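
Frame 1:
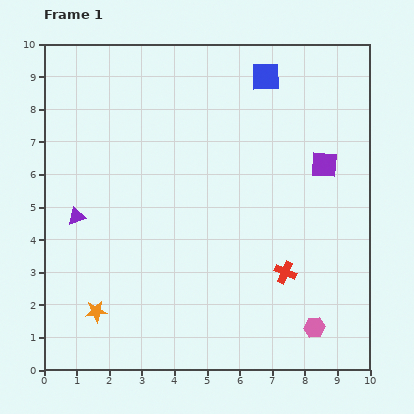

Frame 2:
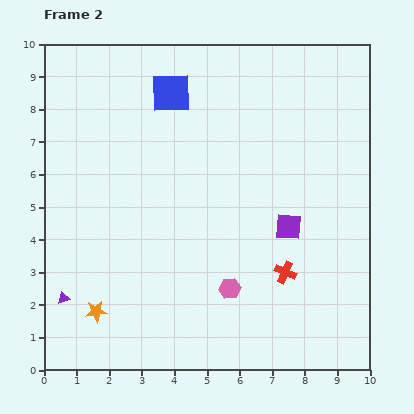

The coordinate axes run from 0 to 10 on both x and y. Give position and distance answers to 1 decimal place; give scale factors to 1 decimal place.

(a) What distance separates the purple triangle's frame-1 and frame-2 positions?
2.5

The purple triangle moved from (1.0, 4.7) to (0.6, 2.2), a distance of √(0.4² + 2.5²) ≈ 2.5.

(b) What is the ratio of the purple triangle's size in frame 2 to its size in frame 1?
0.7×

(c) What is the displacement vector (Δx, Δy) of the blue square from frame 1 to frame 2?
(-2.9, -0.5)

The blue square was at (6.8, 9.0) in frame 1 and (3.9, 8.5) in frame 2.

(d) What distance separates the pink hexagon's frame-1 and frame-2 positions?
2.9

The pink hexagon moved from (8.3, 1.3) to (5.7, 2.5), a distance of √(2.6² + 1.2²) ≈ 2.9.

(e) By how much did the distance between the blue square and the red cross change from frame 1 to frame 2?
+0.5

Distance in frame 1: 6.0. Distance in frame 2: 6.5.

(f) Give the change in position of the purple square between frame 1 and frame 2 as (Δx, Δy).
(-1.1, -1.9)

The purple square was at (8.6, 6.3) in frame 1 and (7.5, 4.4) in frame 2.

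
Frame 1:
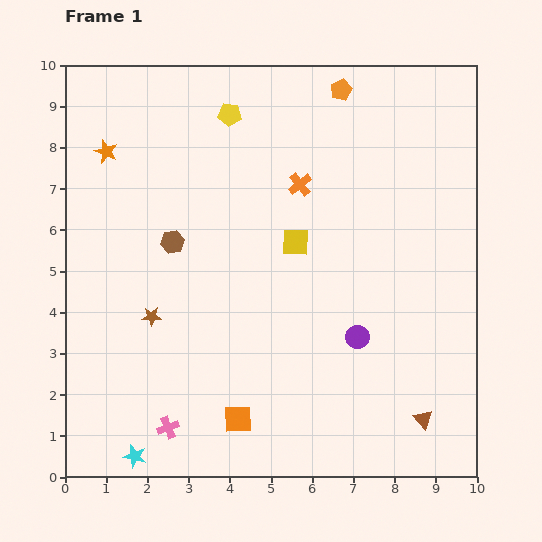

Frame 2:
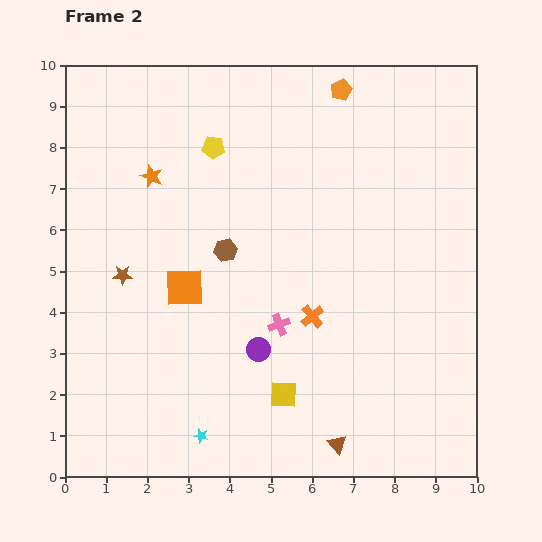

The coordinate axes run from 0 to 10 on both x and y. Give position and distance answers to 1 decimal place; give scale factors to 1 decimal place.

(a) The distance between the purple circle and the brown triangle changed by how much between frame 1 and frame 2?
+0.4

Distance in frame 1: 2.6. Distance in frame 2: 3.0.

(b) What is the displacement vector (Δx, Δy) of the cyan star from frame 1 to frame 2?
(1.6, 0.5)

The cyan star was at (1.7, 0.5) in frame 1 and (3.3, 1.0) in frame 2.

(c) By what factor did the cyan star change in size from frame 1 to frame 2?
0.6×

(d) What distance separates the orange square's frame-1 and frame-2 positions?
3.5

The orange square moved from (4.2, 1.4) to (2.9, 4.6), a distance of √(1.3² + 3.2²) ≈ 3.5.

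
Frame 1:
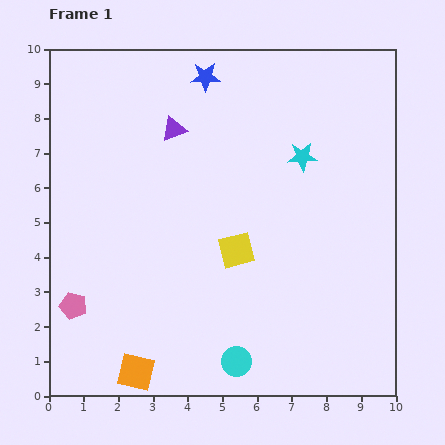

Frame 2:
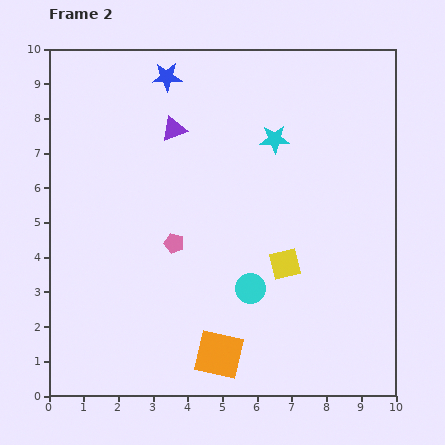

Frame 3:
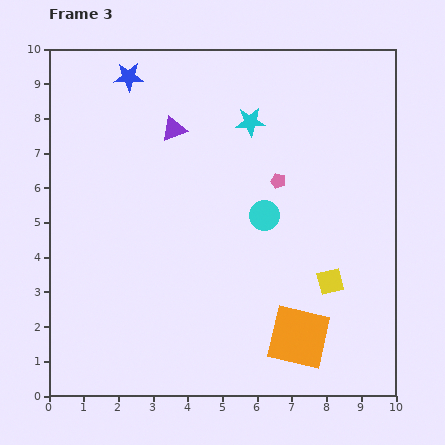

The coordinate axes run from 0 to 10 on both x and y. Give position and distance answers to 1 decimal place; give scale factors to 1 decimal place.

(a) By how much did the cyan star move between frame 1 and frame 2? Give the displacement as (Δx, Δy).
(-0.8, 0.5)

The cyan star was at (7.3, 6.9) in frame 1 and (6.5, 7.4) in frame 2.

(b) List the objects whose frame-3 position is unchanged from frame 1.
the purple triangle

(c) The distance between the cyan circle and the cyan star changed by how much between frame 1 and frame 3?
-3.5

Distance in frame 1: 6.2. Distance in frame 3: 2.7.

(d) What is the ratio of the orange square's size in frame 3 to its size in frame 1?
1.7×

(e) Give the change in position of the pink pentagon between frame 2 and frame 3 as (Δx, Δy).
(3.0, 1.8)

The pink pentagon was at (3.6, 4.4) in frame 2 and (6.6, 6.2) in frame 3.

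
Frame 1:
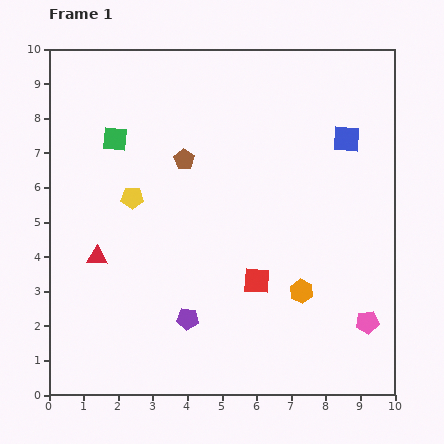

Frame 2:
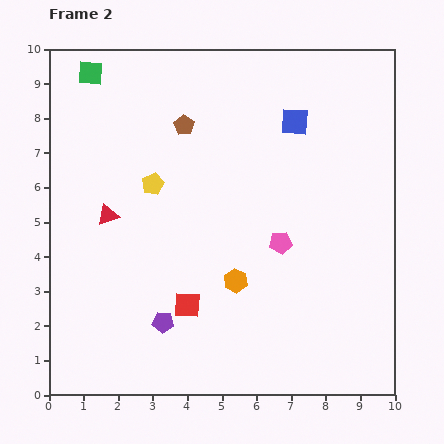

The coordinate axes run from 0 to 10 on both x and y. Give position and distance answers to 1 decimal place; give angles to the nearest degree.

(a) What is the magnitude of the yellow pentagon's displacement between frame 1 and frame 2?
0.7

The yellow pentagon moved from (2.4, 5.7) to (3.0, 6.1), a distance of √(0.6² + 0.4²) ≈ 0.7.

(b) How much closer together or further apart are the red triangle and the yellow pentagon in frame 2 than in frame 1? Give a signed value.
-0.4

Distance in frame 1: 2.0. Distance in frame 2: 1.6.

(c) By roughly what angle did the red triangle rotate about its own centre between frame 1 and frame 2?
22° counter-clockwise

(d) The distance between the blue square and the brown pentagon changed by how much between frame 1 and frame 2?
-1.5

Distance in frame 1: 4.7. Distance in frame 2: 3.2.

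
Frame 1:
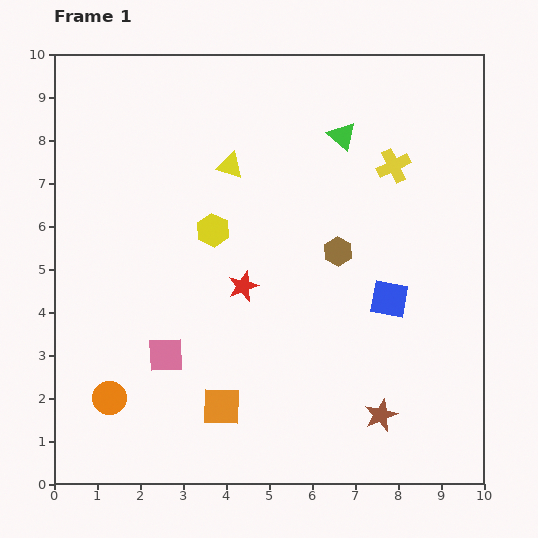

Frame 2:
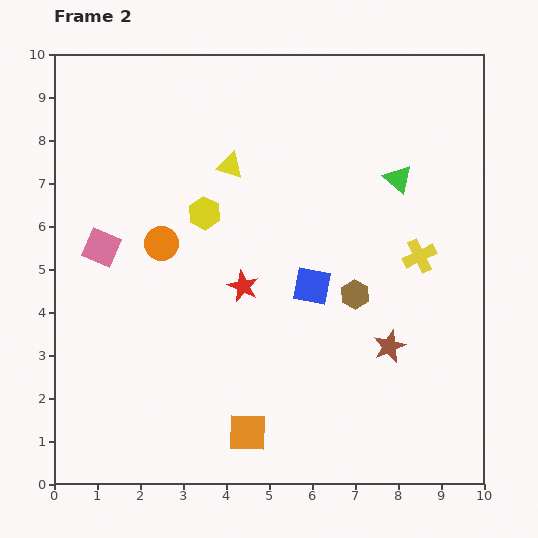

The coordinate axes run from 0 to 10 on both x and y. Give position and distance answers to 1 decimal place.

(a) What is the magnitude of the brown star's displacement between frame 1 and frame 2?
1.6

The brown star moved from (7.6, 1.6) to (7.8, 3.2), a distance of √(0.2² + 1.6²) ≈ 1.6.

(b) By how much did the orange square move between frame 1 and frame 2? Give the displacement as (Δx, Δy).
(0.6, -0.6)

The orange square was at (3.9, 1.8) in frame 1 and (4.5, 1.2) in frame 2.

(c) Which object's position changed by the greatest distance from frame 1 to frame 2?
the orange circle

(moved 3.8; next 2.9)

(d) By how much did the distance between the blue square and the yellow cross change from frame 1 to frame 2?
-0.5

Distance in frame 1: 3.1. Distance in frame 2: 2.6.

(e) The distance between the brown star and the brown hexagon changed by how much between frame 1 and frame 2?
-2.5

Distance in frame 1: 3.9. Distance in frame 2: 1.4.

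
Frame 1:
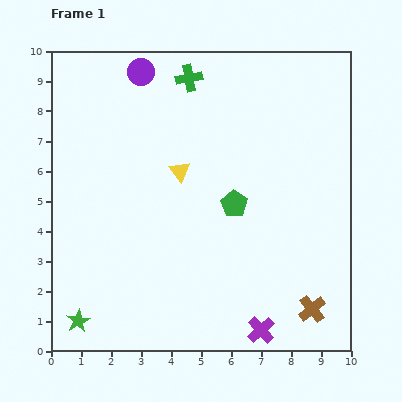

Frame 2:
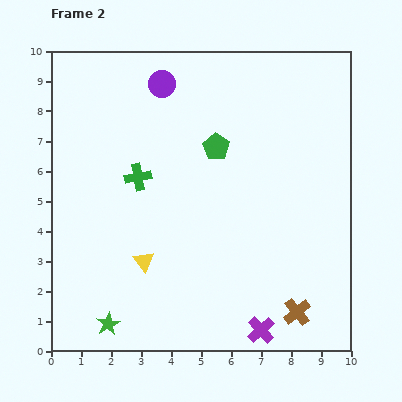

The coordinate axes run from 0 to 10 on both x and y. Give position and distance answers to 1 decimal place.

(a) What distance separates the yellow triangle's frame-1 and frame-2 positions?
3.2

The yellow triangle moved from (4.3, 6.0) to (3.1, 3.0), a distance of √(1.2² + 3.0²) ≈ 3.2.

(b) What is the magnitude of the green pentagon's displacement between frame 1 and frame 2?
2.0

The green pentagon moved from (6.1, 4.9) to (5.5, 6.8), a distance of √(0.6² + 1.9²) ≈ 2.0.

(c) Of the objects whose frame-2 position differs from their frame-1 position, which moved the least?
the brown cross

(moved 0.5)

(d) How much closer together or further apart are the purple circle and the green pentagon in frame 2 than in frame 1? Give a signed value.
-2.6

Distance in frame 1: 5.4. Distance in frame 2: 2.8.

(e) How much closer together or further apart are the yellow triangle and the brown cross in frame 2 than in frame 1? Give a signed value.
-1.0

Distance in frame 1: 6.4. Distance in frame 2: 5.4.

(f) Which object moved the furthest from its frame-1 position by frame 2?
the green cross

(moved 3.7; next 3.2)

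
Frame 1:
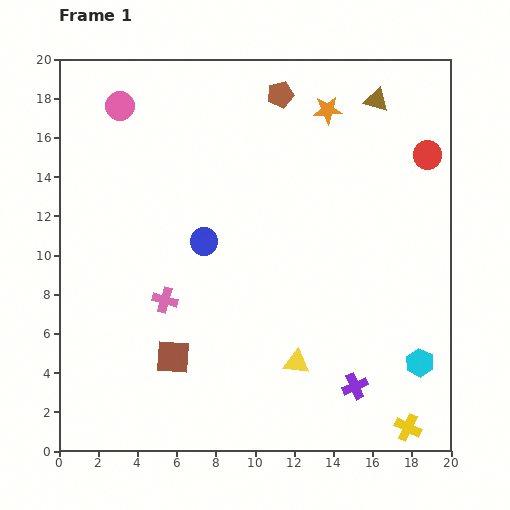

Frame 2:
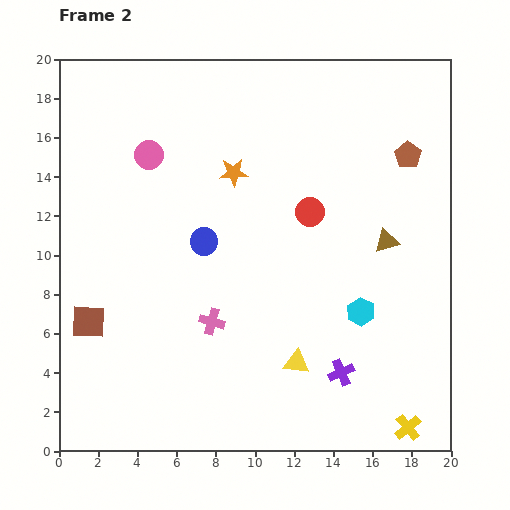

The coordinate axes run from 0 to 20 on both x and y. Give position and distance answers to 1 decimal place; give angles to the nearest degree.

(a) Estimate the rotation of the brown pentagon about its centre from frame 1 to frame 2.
24° counter-clockwise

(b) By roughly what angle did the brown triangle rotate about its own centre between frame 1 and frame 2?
34° counter-clockwise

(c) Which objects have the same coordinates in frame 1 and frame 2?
the yellow triangle, the blue circle, the yellow cross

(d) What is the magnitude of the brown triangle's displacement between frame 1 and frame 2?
7.2

The brown triangle moved from (16.2, 17.9) to (16.7, 10.7), a distance of √(0.5² + 7.2²) ≈ 7.2.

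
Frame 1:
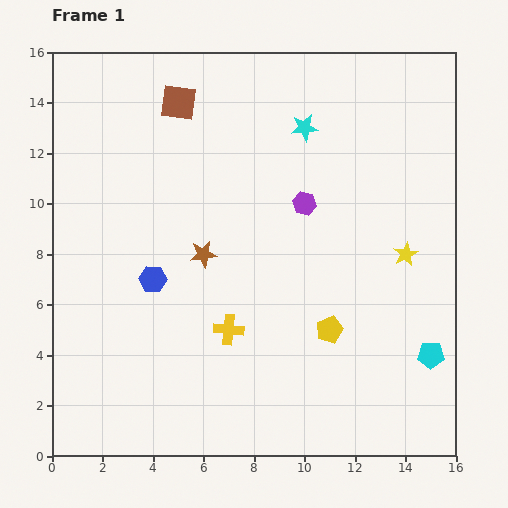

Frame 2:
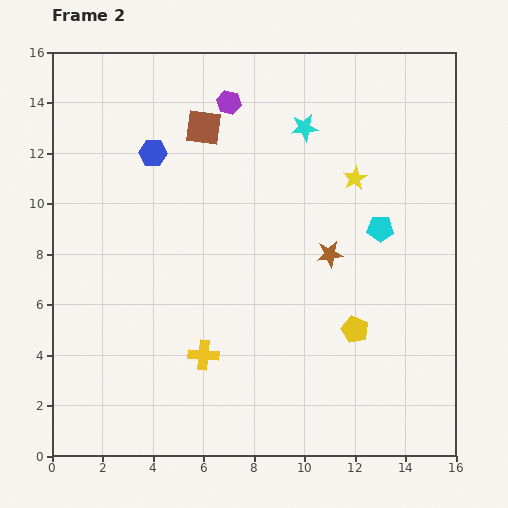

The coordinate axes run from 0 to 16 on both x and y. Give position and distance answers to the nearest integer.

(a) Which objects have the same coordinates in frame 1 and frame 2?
the cyan star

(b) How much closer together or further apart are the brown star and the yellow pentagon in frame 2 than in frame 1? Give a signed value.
-3

Distance in frame 1: 6. Distance in frame 2: 3.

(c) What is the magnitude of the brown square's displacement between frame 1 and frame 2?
1

The brown square moved from (5, 14) to (6, 13), a distance of √(1² + 1²) ≈ 1.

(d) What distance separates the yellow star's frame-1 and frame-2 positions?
4

The yellow star moved from (14, 8) to (12, 11), a distance of √(2² + 3²) ≈ 4.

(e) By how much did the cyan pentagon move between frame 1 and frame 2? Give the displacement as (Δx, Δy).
(-2, 5)

The cyan pentagon was at (15, 4) in frame 1 and (13, 9) in frame 2.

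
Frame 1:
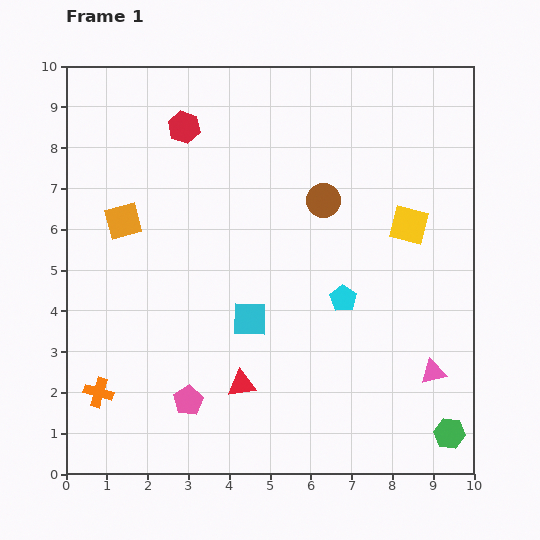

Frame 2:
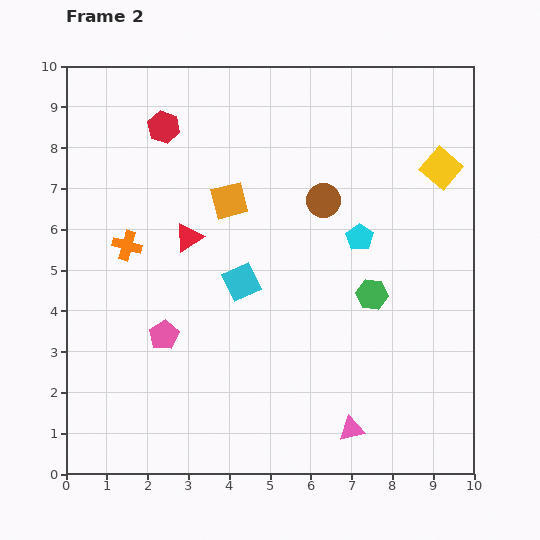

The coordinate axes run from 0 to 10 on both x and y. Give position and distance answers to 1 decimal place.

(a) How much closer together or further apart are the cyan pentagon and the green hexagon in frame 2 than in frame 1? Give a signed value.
-2.8

Distance in frame 1: 4.2. Distance in frame 2: 1.4.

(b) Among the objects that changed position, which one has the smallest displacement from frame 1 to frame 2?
the red hexagon

(moved 0.5)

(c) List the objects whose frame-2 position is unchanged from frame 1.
the brown circle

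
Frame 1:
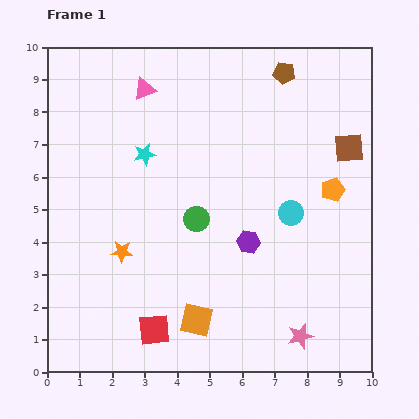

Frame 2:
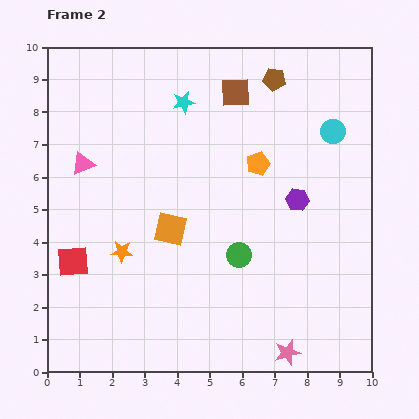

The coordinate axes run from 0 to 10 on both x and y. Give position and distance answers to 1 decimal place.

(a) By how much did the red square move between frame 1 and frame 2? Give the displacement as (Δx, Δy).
(-2.5, 2.1)

The red square was at (3.3, 1.3) in frame 1 and (0.8, 3.4) in frame 2.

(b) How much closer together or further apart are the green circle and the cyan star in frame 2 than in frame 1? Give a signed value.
+2.4

Distance in frame 1: 2.6. Distance in frame 2: 5.0.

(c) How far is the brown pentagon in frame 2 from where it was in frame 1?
0.4

The brown pentagon moved from (7.3, 9.2) to (7.0, 9.0), a distance of √(0.3² + 0.2²) ≈ 0.4.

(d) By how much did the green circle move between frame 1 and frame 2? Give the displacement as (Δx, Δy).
(1.3, -1.1)

The green circle was at (4.6, 4.7) in frame 1 and (5.9, 3.6) in frame 2.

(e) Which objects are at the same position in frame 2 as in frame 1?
the orange star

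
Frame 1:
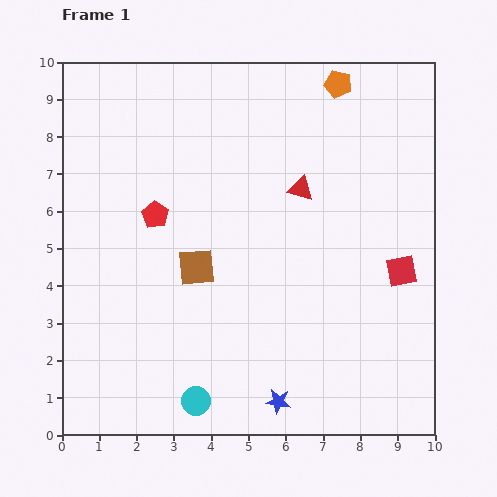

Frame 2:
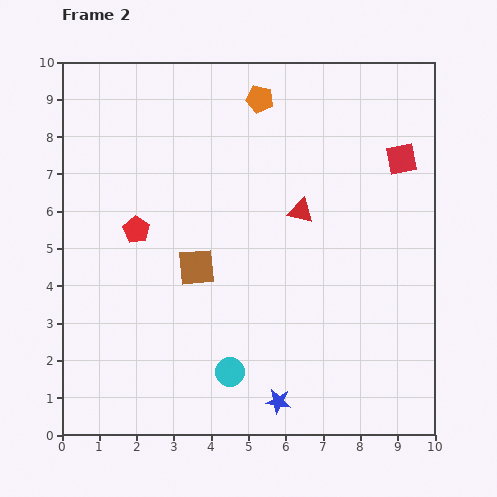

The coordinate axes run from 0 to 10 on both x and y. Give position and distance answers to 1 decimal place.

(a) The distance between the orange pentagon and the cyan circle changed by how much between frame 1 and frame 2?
-2.0

Distance in frame 1: 9.3. Distance in frame 2: 7.3.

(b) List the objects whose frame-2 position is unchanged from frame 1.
the brown square, the blue star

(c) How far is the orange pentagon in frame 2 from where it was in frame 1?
2.1

The orange pentagon moved from (7.4, 9.4) to (5.3, 9.0), a distance of √(2.1² + 0.4²) ≈ 2.1.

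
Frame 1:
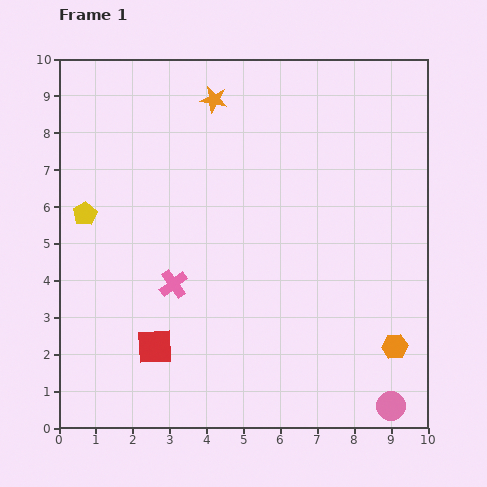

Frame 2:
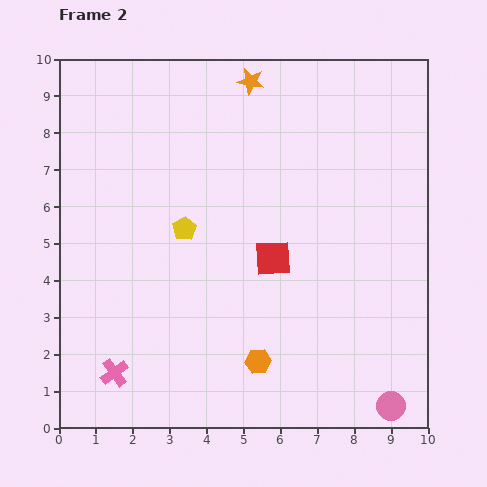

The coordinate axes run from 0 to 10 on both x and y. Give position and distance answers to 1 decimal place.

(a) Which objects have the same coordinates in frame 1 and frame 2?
the pink circle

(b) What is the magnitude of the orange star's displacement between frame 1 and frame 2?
1.1

The orange star moved from (4.2, 8.9) to (5.2, 9.4), a distance of √(1.0² + 0.5²) ≈ 1.1.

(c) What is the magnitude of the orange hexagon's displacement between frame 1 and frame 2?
3.7

The orange hexagon moved from (9.1, 2.2) to (5.4, 1.8), a distance of √(3.7² + 0.4²) ≈ 3.7.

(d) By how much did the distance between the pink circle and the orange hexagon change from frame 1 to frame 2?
+2.2

Distance in frame 1: 1.6. Distance in frame 2: 3.8.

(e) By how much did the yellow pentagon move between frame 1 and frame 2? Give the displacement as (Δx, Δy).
(2.7, -0.4)

The yellow pentagon was at (0.7, 5.8) in frame 1 and (3.4, 5.4) in frame 2.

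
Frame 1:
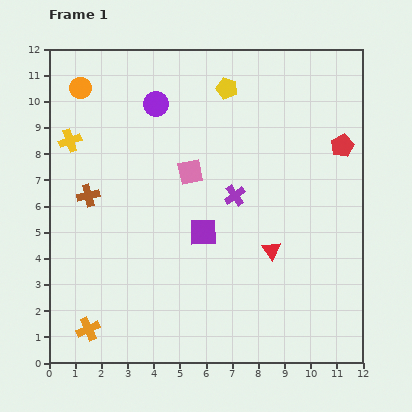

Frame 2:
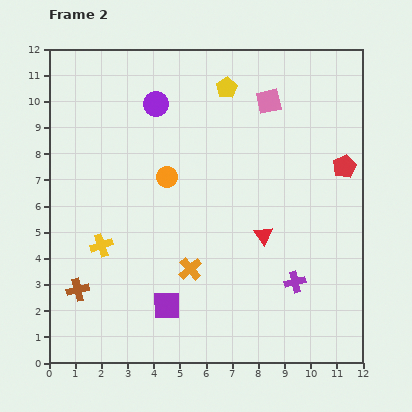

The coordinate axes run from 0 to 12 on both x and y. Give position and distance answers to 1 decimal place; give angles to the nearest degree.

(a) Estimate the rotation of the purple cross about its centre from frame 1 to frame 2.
20° clockwise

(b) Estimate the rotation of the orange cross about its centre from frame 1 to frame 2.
17° counter-clockwise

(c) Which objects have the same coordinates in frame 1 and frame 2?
the yellow pentagon, the purple circle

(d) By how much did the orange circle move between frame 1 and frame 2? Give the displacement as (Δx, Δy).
(3.3, -3.4)

The orange circle was at (1.2, 10.5) in frame 1 and (4.5, 7.1) in frame 2.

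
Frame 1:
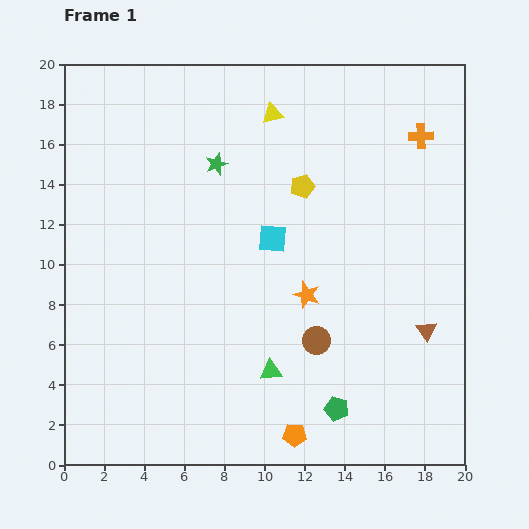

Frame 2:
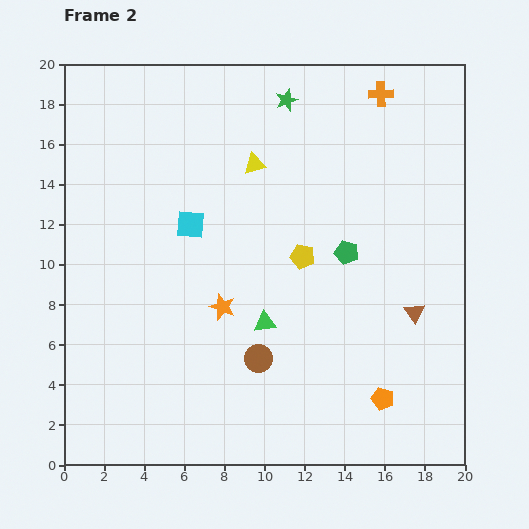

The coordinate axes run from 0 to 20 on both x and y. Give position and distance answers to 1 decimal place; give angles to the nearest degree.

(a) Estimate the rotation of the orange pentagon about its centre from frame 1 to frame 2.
16° clockwise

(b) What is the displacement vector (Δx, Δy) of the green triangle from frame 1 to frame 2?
(-0.3, 2.4)

The green triangle was at (10.3, 4.7) in frame 1 and (10.0, 7.1) in frame 2.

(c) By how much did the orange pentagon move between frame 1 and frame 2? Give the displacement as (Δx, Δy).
(4.4, 1.8)

The orange pentagon was at (11.5, 1.5) in frame 1 and (15.9, 3.3) in frame 2.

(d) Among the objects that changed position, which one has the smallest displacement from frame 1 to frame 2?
the brown triangle

(moved 1.1)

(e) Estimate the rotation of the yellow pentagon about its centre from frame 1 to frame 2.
29° clockwise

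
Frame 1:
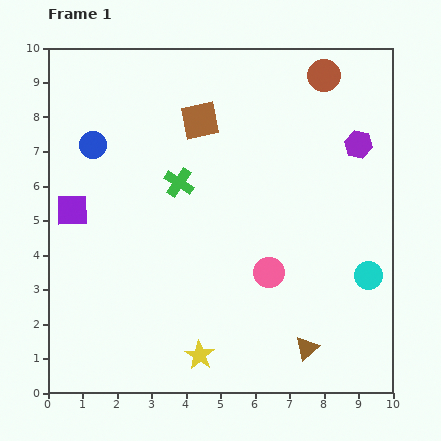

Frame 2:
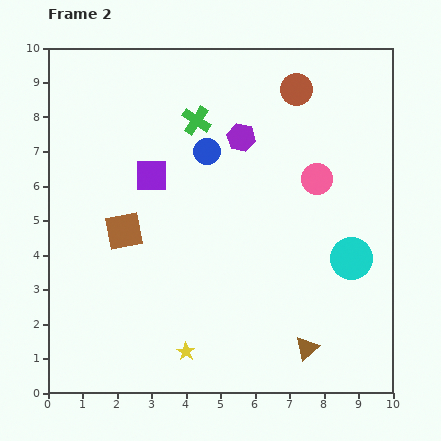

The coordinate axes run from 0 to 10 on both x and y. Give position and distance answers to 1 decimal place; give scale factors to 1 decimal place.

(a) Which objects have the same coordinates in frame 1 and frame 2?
the brown triangle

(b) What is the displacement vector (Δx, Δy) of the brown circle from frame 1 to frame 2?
(-0.8, -0.4)

The brown circle was at (8.0, 9.2) in frame 1 and (7.2, 8.8) in frame 2.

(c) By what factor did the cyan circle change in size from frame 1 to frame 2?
1.5×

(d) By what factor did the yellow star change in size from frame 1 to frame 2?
0.6×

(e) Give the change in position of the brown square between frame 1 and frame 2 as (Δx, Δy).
(-2.2, -3.2)

The brown square was at (4.4, 7.9) in frame 1 and (2.2, 4.7) in frame 2.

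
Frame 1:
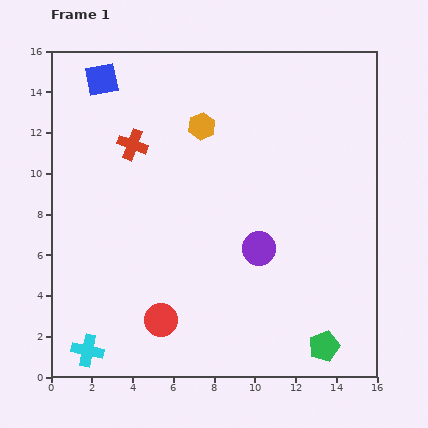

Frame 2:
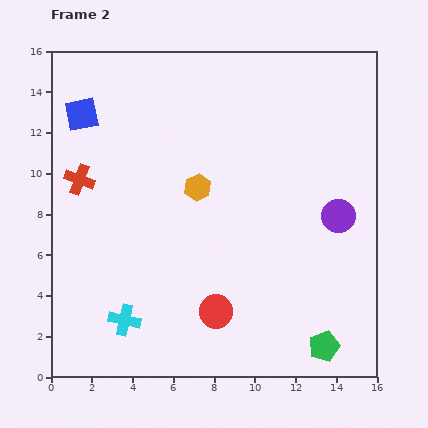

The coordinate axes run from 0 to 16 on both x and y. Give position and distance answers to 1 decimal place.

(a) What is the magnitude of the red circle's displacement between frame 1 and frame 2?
2.7

The red circle moved from (5.4, 2.8) to (8.1, 3.2), a distance of √(2.7² + 0.4²) ≈ 2.7.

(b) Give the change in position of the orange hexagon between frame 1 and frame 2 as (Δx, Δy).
(-0.2, -3.0)

The orange hexagon was at (7.4, 12.3) in frame 1 and (7.2, 9.3) in frame 2.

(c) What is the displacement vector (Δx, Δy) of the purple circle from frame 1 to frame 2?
(3.9, 1.6)

The purple circle was at (10.2, 6.3) in frame 1 and (14.1, 7.9) in frame 2.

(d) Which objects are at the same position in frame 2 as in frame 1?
the green pentagon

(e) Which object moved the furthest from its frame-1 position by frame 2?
the purple circle

(moved 4.2; next 3.1)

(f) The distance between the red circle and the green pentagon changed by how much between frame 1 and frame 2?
-2.5

Distance in frame 1: 8.1. Distance in frame 2: 5.6.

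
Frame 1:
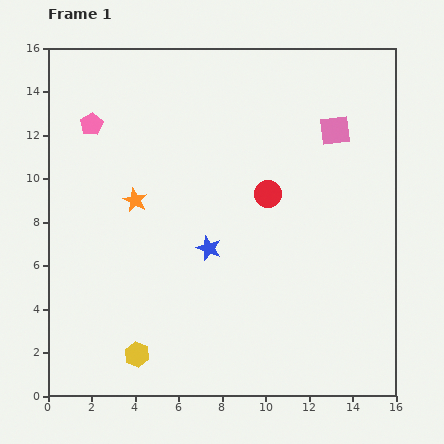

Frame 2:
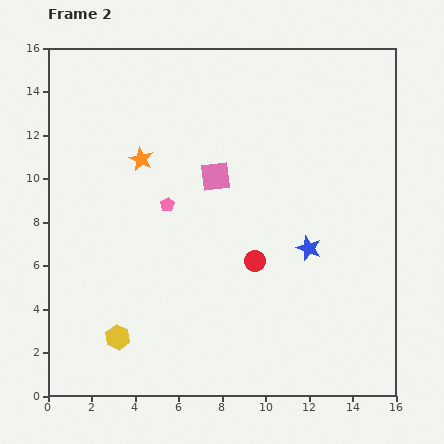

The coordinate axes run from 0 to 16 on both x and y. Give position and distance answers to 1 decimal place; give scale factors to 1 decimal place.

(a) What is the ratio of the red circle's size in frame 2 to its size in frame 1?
0.8×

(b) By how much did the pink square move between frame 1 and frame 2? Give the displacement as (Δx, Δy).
(-5.5, -2.1)

The pink square was at (13.2, 12.2) in frame 1 and (7.7, 10.1) in frame 2.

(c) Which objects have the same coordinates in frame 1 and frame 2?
none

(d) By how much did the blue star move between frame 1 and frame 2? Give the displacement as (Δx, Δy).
(4.6, 0.0)

The blue star was at (7.4, 6.8) in frame 1 and (12.0, 6.8) in frame 2.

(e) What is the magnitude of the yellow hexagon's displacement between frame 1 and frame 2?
1.2

The yellow hexagon moved from (4.1, 1.9) to (3.2, 2.7), a distance of √(0.9² + 0.8²) ≈ 1.2.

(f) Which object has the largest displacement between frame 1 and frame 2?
the pink square

(moved 5.9; next 5.1)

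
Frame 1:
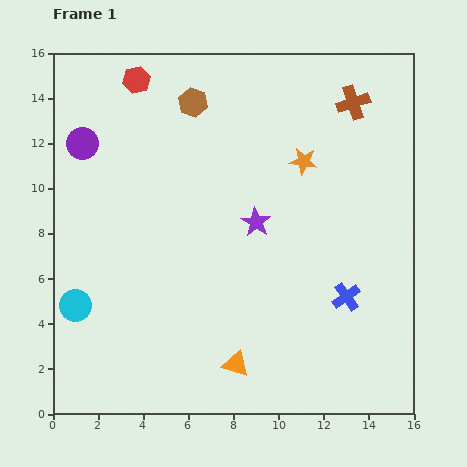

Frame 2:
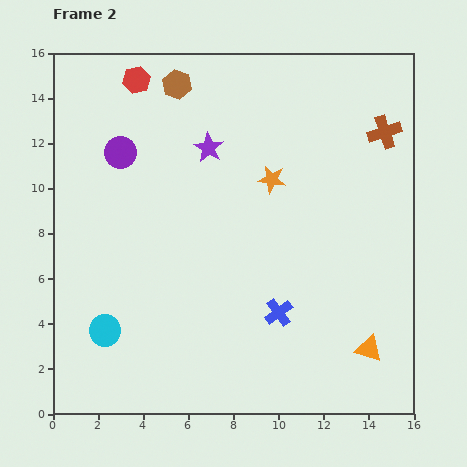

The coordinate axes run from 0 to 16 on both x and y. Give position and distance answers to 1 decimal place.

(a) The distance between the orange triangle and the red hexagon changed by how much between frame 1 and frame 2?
+2.4

Distance in frame 1: 13.3. Distance in frame 2: 15.7.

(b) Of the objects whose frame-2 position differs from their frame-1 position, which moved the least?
the brown hexagon

(moved 1.1)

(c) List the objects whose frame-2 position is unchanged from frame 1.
the red hexagon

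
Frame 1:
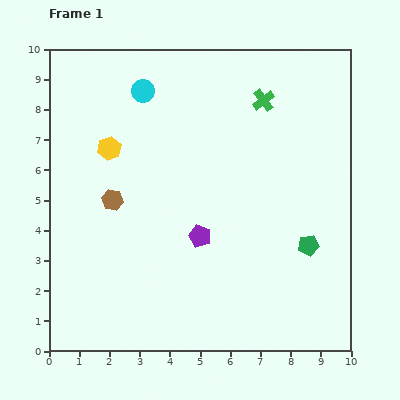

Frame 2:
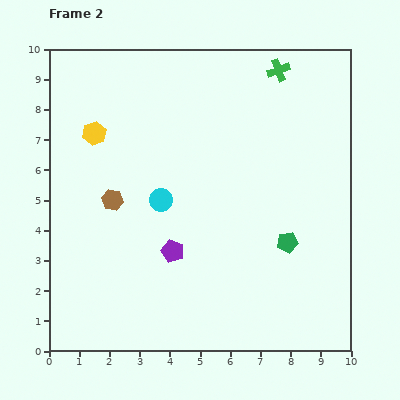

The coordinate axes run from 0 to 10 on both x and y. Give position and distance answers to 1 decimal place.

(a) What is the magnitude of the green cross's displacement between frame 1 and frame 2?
1.1

The green cross moved from (7.1, 8.3) to (7.6, 9.3), a distance of √(0.5² + 1.0²) ≈ 1.1.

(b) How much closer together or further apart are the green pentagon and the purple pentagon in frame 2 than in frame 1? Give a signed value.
+0.2

Distance in frame 1: 3.6. Distance in frame 2: 3.8.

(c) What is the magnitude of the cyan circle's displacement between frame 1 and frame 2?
3.6

The cyan circle moved from (3.1, 8.6) to (3.7, 5.0), a distance of √(0.6² + 3.6²) ≈ 3.6.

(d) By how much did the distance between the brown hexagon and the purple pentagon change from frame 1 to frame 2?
-0.5

Distance in frame 1: 3.1. Distance in frame 2: 2.6.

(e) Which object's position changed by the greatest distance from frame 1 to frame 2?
the cyan circle

(moved 3.6; next 1.1)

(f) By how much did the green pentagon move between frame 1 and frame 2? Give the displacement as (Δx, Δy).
(-0.7, 0.1)

The green pentagon was at (8.6, 3.5) in frame 1 and (7.9, 3.6) in frame 2.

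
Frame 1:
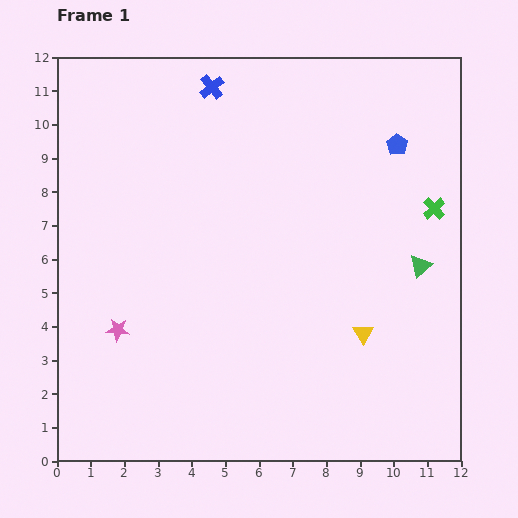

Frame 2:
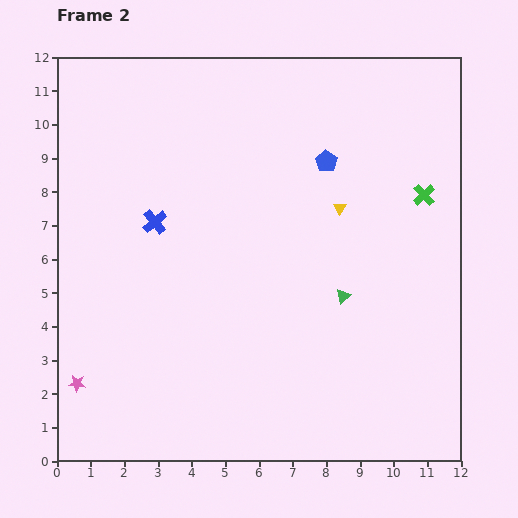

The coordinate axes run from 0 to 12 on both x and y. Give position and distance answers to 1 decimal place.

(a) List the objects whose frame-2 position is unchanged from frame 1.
none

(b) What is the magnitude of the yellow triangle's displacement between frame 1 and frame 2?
3.8

The yellow triangle moved from (9.1, 3.8) to (8.4, 7.5), a distance of √(0.7² + 3.7²) ≈ 3.8.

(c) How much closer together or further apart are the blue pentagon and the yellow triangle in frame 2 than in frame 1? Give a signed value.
-4.2

Distance in frame 1: 5.7. Distance in frame 2: 1.5.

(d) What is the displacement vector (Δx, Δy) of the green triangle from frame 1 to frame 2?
(-2.3, -0.9)

The green triangle was at (10.8, 5.8) in frame 1 and (8.5, 4.9) in frame 2.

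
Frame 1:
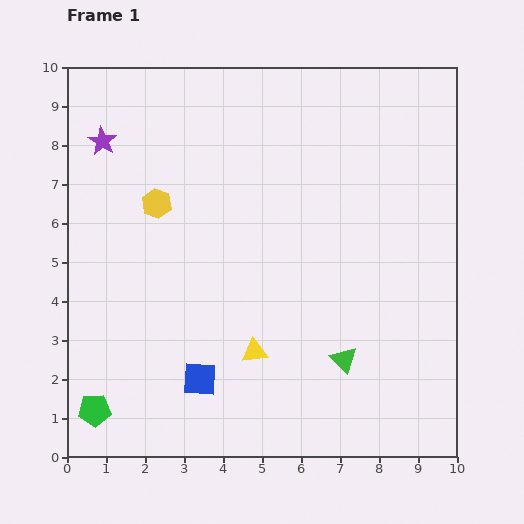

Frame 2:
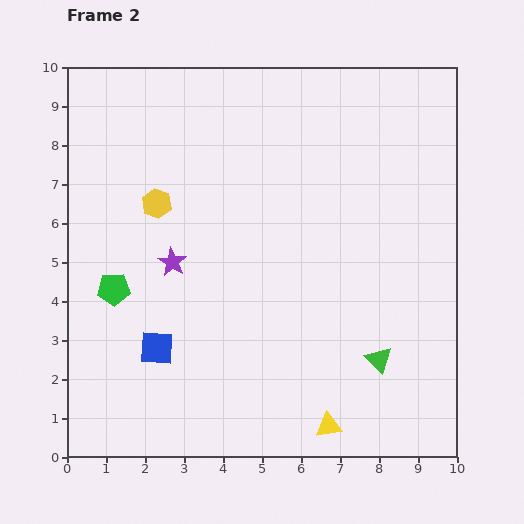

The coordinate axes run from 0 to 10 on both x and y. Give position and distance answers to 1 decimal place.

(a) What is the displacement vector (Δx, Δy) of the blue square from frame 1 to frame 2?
(-1.1, 0.8)

The blue square was at (3.4, 2.0) in frame 1 and (2.3, 2.8) in frame 2.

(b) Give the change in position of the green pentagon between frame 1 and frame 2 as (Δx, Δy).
(0.5, 3.1)

The green pentagon was at (0.7, 1.2) in frame 1 and (1.2, 4.3) in frame 2.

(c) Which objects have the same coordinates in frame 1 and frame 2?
the yellow hexagon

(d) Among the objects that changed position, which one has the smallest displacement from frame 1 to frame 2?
the green triangle

(moved 0.9)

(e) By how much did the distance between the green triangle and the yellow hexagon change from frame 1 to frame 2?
+0.8

Distance in frame 1: 6.2. Distance in frame 2: 7.0.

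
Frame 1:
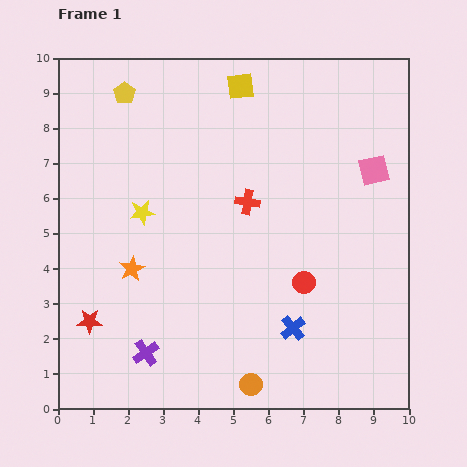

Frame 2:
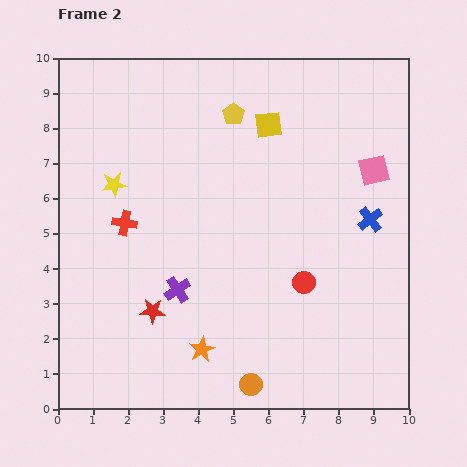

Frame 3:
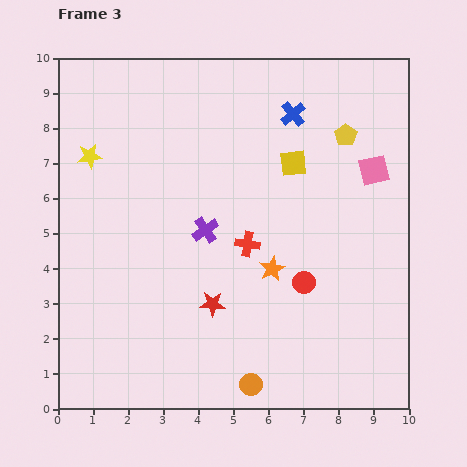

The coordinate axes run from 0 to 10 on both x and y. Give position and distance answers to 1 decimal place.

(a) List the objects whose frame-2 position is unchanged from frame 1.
the orange circle, the red circle, the pink square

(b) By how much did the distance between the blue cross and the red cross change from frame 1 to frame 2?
+3.2

Distance in frame 1: 3.8. Distance in frame 2: 7.0.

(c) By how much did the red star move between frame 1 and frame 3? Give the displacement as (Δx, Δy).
(3.5, 0.5)

The red star was at (0.9, 2.5) in frame 1 and (4.4, 3.0) in frame 3.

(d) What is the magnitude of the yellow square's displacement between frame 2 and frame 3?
1.3

The yellow square moved from (6.0, 8.1) to (6.7, 7.0), a distance of √(0.7² + 1.1²) ≈ 1.3.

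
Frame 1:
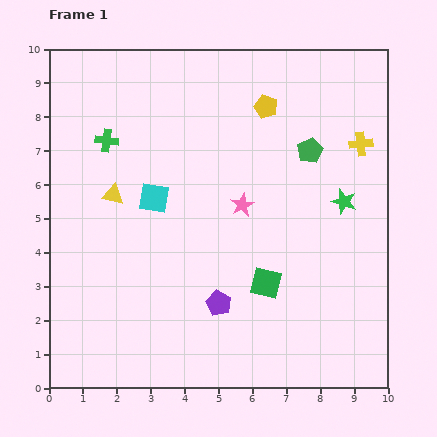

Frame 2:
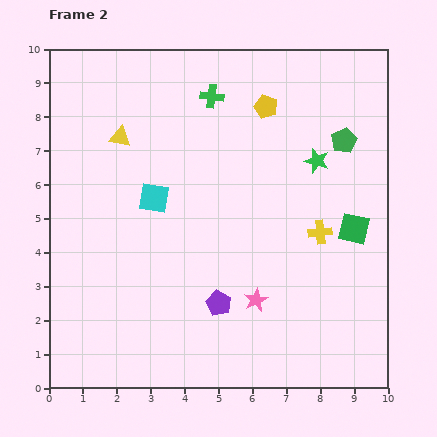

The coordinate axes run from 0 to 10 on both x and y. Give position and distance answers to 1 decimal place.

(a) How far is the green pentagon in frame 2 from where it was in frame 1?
1.0

The green pentagon moved from (7.7, 7.0) to (8.7, 7.3), a distance of √(1.0² + 0.3²) ≈ 1.0.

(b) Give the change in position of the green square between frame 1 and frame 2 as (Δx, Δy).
(2.6, 1.6)

The green square was at (6.4, 3.1) in frame 1 and (9.0, 4.7) in frame 2.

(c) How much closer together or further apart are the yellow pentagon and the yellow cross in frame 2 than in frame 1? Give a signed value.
+1.0

Distance in frame 1: 3.0. Distance in frame 2: 4.0.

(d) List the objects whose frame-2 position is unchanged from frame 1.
the purple pentagon, the yellow pentagon, the cyan square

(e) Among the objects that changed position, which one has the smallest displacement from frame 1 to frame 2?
the green pentagon

(moved 1.0)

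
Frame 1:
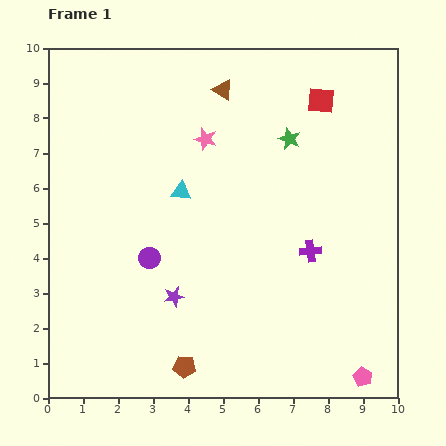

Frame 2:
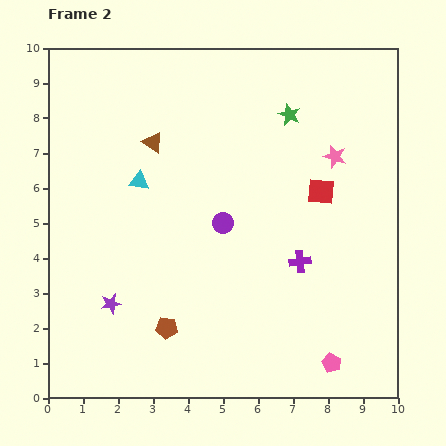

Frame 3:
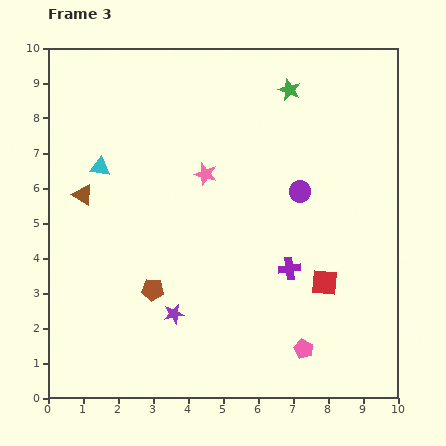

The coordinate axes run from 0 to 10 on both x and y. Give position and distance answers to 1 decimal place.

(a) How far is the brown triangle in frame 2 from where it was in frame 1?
2.5

The brown triangle moved from (5.0, 8.8) to (3.0, 7.3), a distance of √(2.0² + 1.5²) ≈ 2.5.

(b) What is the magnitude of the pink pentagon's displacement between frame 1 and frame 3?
1.9

The pink pentagon moved from (9.0, 0.6) to (7.3, 1.4), a distance of √(1.7² + 0.8²) ≈ 1.9.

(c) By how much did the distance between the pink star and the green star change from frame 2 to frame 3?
+1.6

Distance in frame 2: 1.8. Distance in frame 3: 3.4.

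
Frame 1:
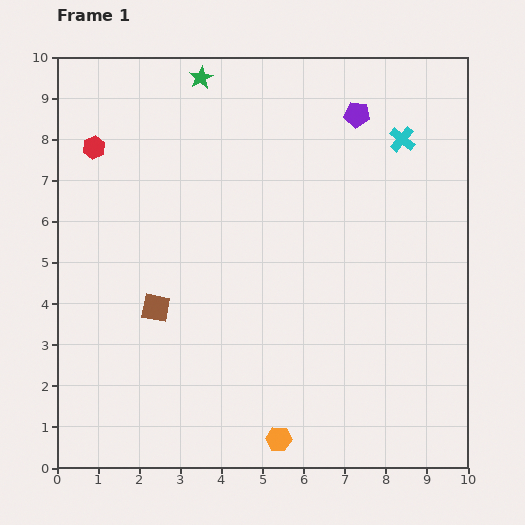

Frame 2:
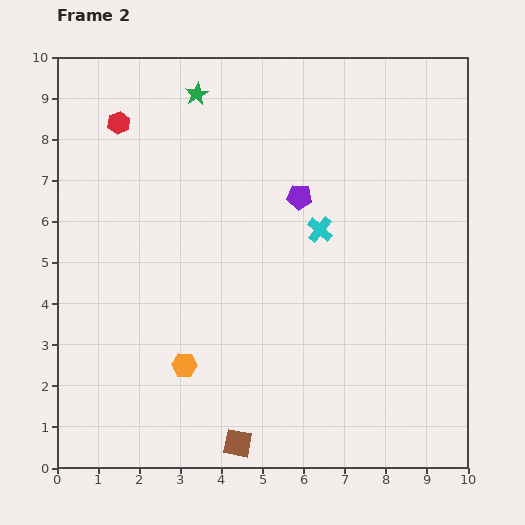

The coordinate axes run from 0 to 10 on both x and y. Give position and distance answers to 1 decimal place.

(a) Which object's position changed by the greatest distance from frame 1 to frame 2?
the brown square

(moved 3.9; next 3.0)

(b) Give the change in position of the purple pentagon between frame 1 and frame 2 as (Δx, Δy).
(-1.4, -2.0)

The purple pentagon was at (7.3, 8.6) in frame 1 and (5.9, 6.6) in frame 2.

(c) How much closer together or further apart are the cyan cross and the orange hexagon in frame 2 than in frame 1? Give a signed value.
-3.2

Distance in frame 1: 7.9. Distance in frame 2: 4.7.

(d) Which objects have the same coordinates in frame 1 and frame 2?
none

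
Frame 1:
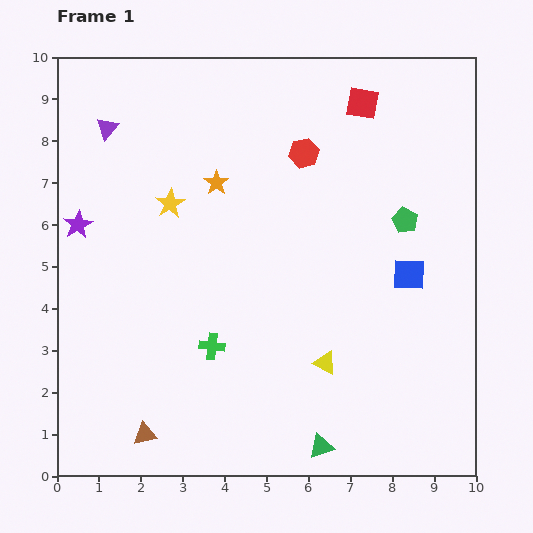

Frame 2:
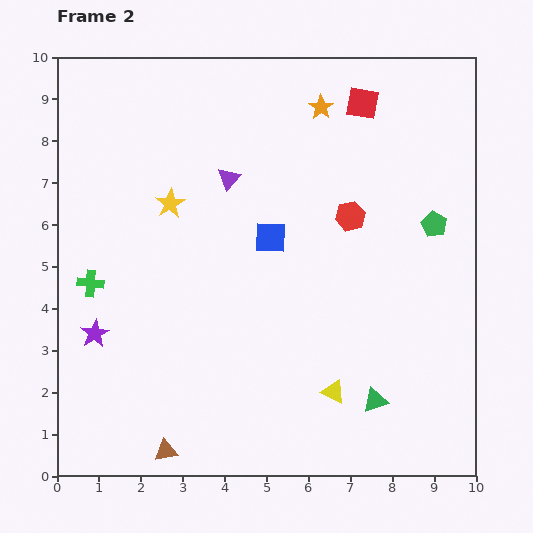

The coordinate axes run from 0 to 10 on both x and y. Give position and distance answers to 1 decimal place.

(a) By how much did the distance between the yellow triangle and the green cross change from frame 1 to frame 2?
+3.7

Distance in frame 1: 2.7. Distance in frame 2: 6.4.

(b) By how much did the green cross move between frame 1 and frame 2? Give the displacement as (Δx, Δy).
(-2.9, 1.5)

The green cross was at (3.7, 3.1) in frame 1 and (0.8, 4.6) in frame 2.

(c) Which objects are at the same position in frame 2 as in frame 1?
the red square, the yellow star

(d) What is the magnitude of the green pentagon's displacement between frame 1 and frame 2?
0.7

The green pentagon moved from (8.3, 6.1) to (9.0, 6.0), a distance of √(0.7² + 0.1²) ≈ 0.7.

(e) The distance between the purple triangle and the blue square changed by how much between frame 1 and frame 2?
-6.3

Distance in frame 1: 8.0. Distance in frame 2: 1.7.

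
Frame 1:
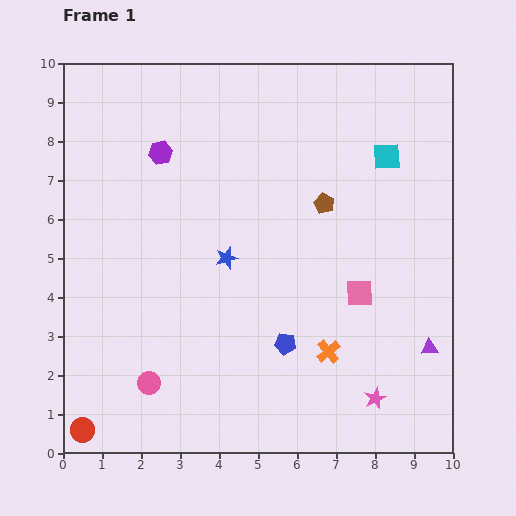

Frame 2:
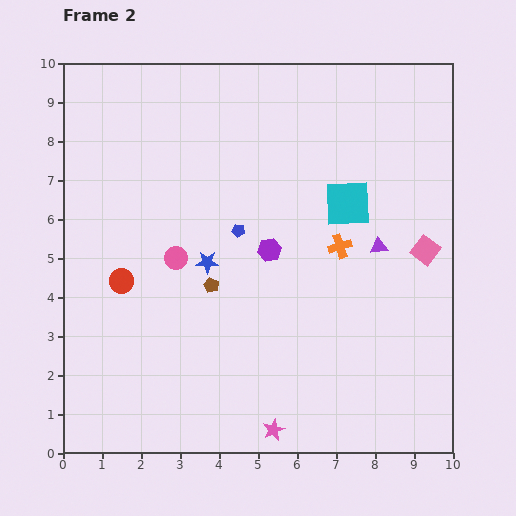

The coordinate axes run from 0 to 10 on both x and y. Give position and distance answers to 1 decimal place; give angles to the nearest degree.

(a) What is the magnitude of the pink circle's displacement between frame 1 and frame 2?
3.3

The pink circle moved from (2.2, 1.8) to (2.9, 5.0), a distance of √(0.7² + 3.2²) ≈ 3.3.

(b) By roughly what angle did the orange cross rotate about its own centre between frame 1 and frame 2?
23° clockwise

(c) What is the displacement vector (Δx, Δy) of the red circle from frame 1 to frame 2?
(1.0, 3.8)

The red circle was at (0.5, 0.6) in frame 1 and (1.5, 4.4) in frame 2.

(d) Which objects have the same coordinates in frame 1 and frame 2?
none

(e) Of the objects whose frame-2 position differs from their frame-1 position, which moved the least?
the blue star

(moved 0.5)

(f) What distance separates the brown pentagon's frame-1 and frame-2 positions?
3.6

The brown pentagon moved from (6.7, 6.4) to (3.8, 4.3), a distance of √(2.9² + 2.1²) ≈ 3.6.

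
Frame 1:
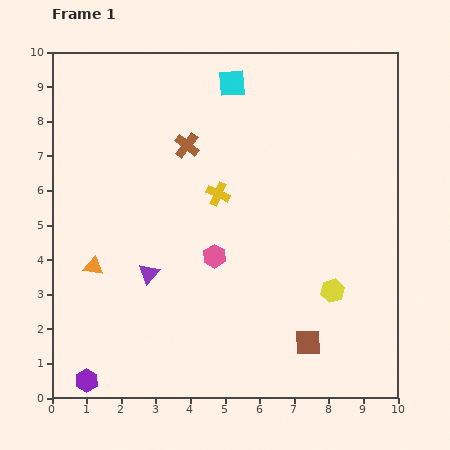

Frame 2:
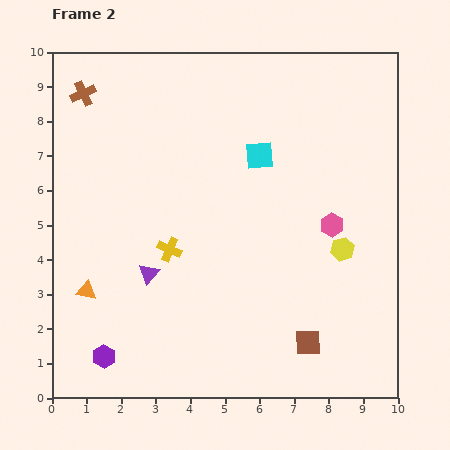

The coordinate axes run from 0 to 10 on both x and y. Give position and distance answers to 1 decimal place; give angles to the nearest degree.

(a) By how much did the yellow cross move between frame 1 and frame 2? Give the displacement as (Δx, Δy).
(-1.4, -1.6)

The yellow cross was at (4.8, 5.9) in frame 1 and (3.4, 4.3) in frame 2.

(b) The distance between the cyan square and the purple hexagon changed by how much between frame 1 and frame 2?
-2.3

Distance in frame 1: 9.6. Distance in frame 2: 7.3.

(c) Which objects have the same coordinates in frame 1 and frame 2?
the brown square, the purple triangle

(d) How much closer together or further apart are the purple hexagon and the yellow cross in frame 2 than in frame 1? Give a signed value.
-3.0

Distance in frame 1: 6.6. Distance in frame 2: 3.6.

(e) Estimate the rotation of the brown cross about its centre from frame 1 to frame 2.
27° clockwise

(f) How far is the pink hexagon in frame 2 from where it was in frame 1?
3.5

The pink hexagon moved from (4.7, 4.1) to (8.1, 5.0), a distance of √(3.4² + 0.9²) ≈ 3.5.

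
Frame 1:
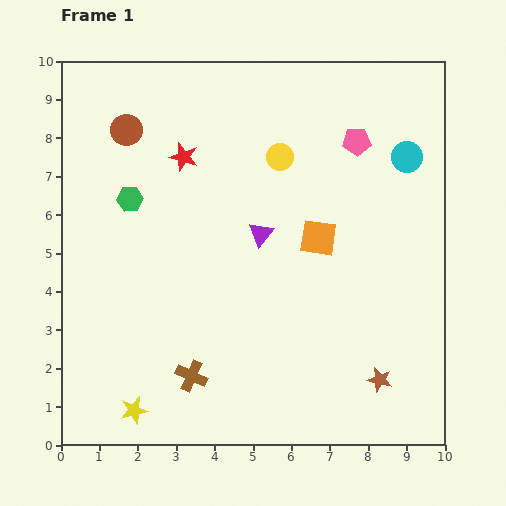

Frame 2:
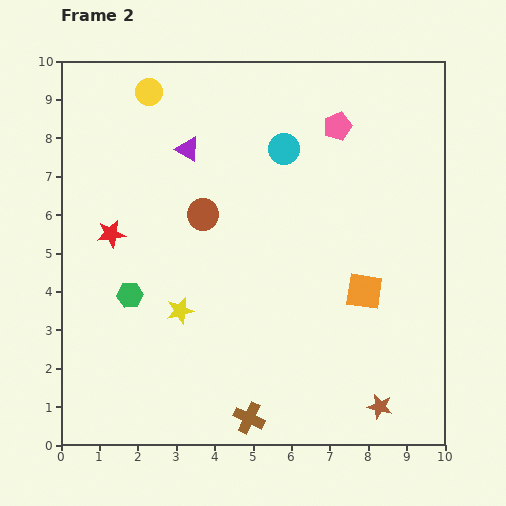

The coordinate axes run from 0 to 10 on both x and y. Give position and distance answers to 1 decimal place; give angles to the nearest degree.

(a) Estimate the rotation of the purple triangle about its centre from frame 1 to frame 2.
38° counter-clockwise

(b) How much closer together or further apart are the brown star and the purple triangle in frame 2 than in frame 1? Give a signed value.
+3.5

Distance in frame 1: 4.9. Distance in frame 2: 8.4.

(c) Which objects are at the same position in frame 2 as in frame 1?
none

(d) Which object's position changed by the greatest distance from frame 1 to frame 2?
the yellow circle

(moved 3.8; next 3.2)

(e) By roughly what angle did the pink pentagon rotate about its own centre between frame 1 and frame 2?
18° counter-clockwise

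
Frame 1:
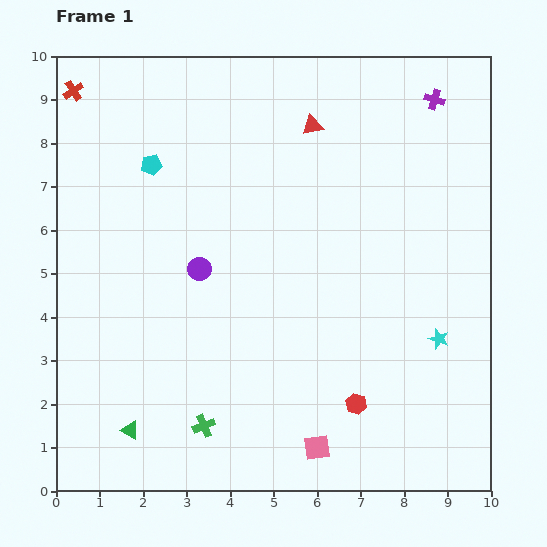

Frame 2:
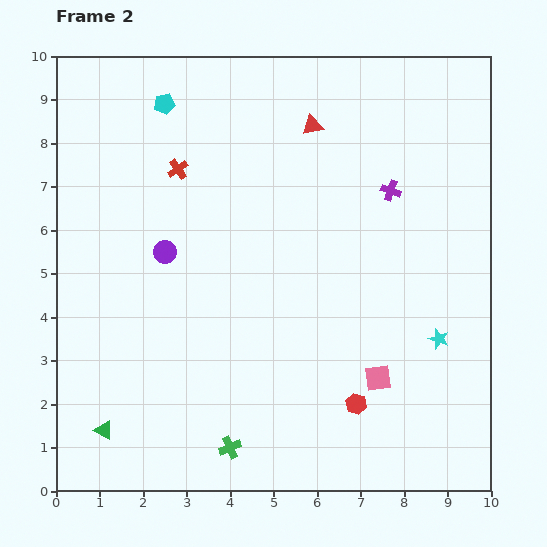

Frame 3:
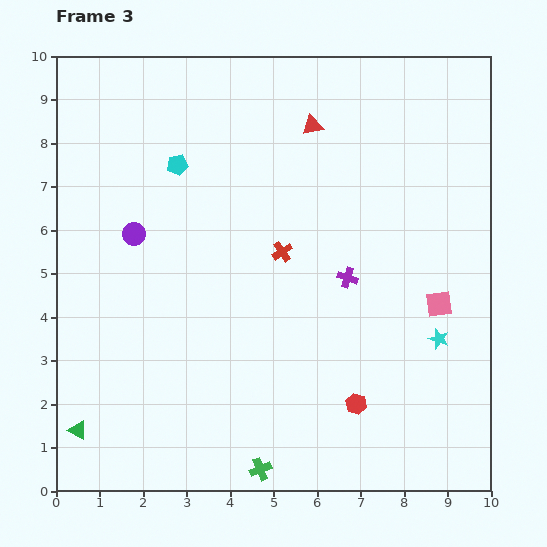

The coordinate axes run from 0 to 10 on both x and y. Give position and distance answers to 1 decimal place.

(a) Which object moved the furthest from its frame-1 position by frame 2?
the red cross

(moved 3.0; next 2.3)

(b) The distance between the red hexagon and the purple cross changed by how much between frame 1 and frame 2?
-2.2

Distance in frame 1: 7.2. Distance in frame 2: 5.0.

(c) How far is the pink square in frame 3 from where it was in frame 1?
4.3

The pink square moved from (6.0, 1.0) to (8.8, 4.3), a distance of √(2.8² + 3.3²) ≈ 4.3.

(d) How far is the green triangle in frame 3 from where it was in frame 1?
1.2

The green triangle moved from (1.7, 1.4) to (0.5, 1.4), a distance of √(1.2² + 0.0²) ≈ 1.2.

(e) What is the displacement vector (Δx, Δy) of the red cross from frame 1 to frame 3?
(4.8, -3.7)

The red cross was at (0.4, 9.2) in frame 1 and (5.2, 5.5) in frame 3.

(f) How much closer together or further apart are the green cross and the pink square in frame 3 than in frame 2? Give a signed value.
+1.8

Distance in frame 2: 3.8. Distance in frame 3: 5.6.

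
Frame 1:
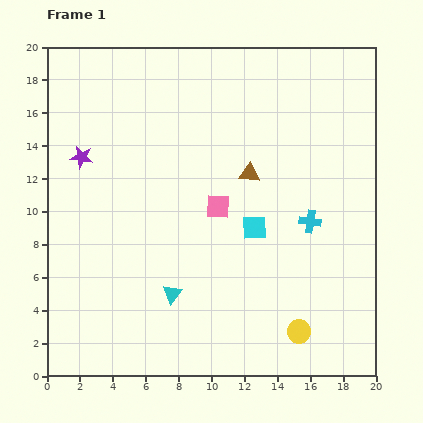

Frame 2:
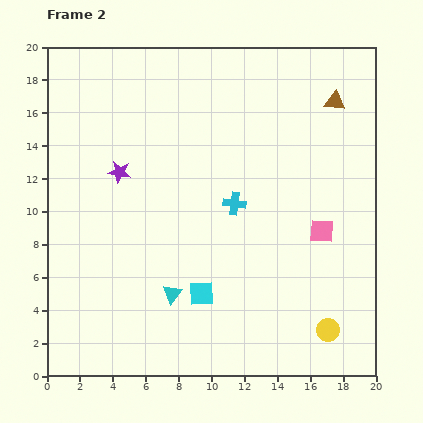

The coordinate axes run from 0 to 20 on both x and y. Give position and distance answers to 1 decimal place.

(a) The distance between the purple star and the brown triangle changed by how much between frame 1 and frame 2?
+3.6

Distance in frame 1: 10.2. Distance in frame 2: 13.8.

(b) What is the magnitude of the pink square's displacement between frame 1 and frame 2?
6.5

The pink square moved from (10.4, 10.3) to (16.7, 8.8), a distance of √(6.3² + 1.5²) ≈ 6.5.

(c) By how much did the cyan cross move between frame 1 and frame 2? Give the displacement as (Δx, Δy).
(-4.6, 1.1)

The cyan cross was at (16.0, 9.4) in frame 1 and (11.4, 10.5) in frame 2.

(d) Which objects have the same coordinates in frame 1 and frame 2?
the cyan triangle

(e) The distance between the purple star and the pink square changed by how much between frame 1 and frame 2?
+4.0

Distance in frame 1: 8.8. Distance in frame 2: 12.8.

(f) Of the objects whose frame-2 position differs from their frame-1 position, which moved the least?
the yellow circle

(moved 1.8)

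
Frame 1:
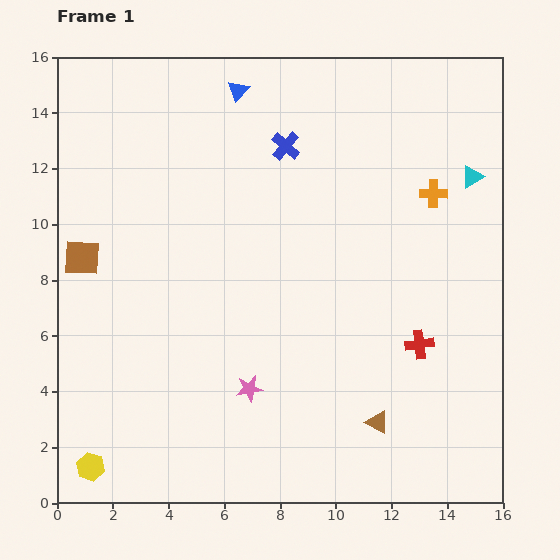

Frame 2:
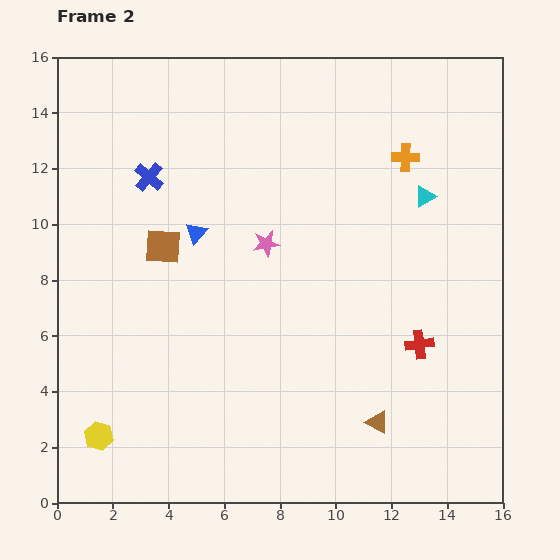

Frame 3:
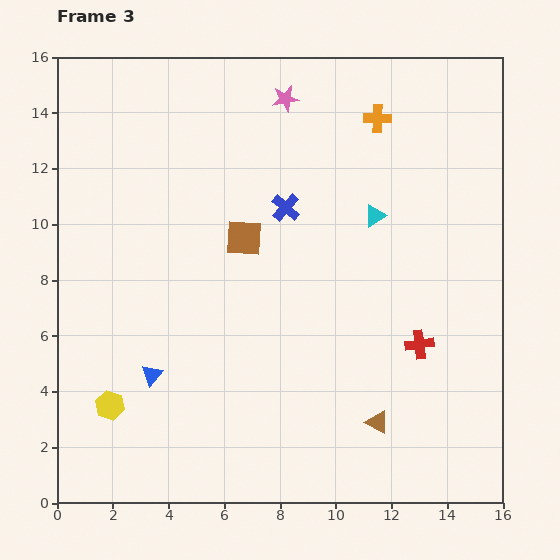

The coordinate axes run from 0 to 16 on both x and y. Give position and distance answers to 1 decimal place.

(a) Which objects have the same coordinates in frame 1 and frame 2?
the red cross, the brown triangle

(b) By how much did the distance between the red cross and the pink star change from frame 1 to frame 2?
+0.3

Distance in frame 1: 6.3. Distance in frame 2: 6.6.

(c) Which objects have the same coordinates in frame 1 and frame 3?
the red cross, the brown triangle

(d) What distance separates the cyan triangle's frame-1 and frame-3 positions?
3.8

The cyan triangle moved from (14.9, 11.7) to (11.4, 10.3), a distance of √(3.5² + 1.4²) ≈ 3.8.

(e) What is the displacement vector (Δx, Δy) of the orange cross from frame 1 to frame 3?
(-2.0, 2.7)

The orange cross was at (13.5, 11.1) in frame 1 and (11.5, 13.8) in frame 3.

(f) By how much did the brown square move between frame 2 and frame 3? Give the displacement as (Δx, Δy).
(2.9, 0.3)

The brown square was at (3.8, 9.2) in frame 2 and (6.7, 9.5) in frame 3.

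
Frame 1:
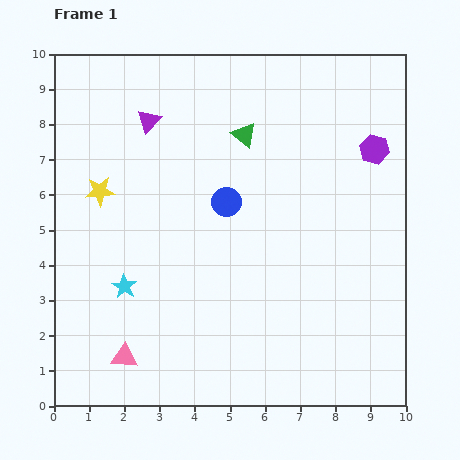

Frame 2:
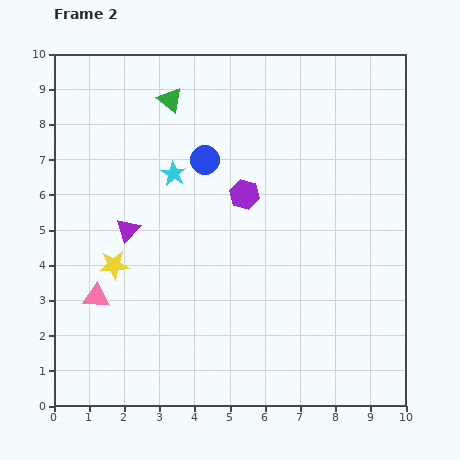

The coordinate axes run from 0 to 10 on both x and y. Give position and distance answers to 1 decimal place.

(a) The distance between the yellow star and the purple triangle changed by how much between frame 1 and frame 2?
-1.3

Distance in frame 1: 2.4. Distance in frame 2: 1.1.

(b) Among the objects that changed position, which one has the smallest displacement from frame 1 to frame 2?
the blue circle

(moved 1.3)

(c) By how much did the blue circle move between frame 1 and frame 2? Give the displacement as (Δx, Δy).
(-0.6, 1.2)

The blue circle was at (4.9, 5.8) in frame 1 and (4.3, 7.0) in frame 2.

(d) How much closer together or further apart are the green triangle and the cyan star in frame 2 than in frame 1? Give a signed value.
-3.4

Distance in frame 1: 5.5. Distance in frame 2: 2.1.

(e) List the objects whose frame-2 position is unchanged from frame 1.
none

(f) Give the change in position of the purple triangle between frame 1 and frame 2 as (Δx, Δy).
(-0.6, -3.1)

The purple triangle was at (2.7, 8.1) in frame 1 and (2.1, 5.0) in frame 2.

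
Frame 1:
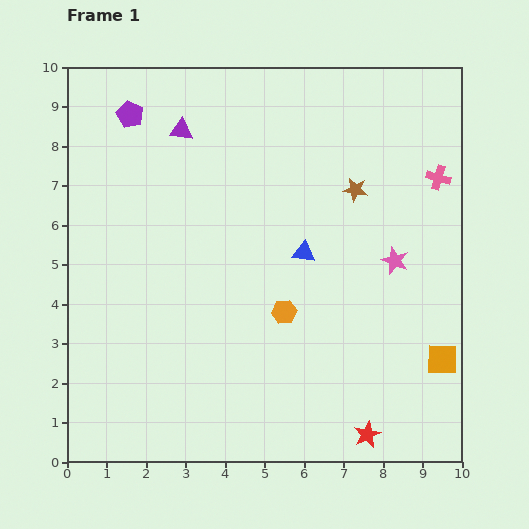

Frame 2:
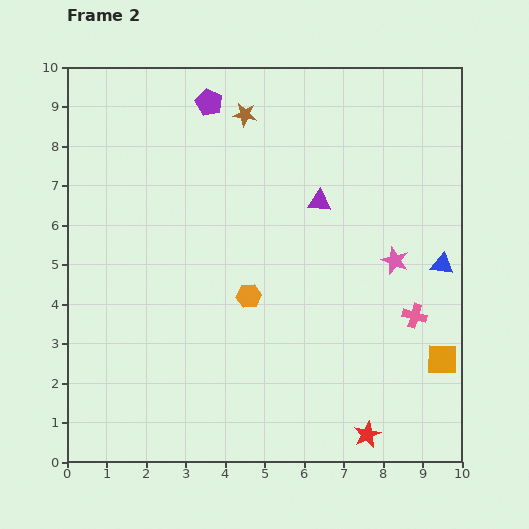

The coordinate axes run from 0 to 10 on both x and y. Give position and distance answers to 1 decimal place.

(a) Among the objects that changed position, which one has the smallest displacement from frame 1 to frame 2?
the orange hexagon

(moved 1.0)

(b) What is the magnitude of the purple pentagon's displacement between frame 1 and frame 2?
2.0

The purple pentagon moved from (1.6, 8.8) to (3.6, 9.1), a distance of √(2.0² + 0.3²) ≈ 2.0.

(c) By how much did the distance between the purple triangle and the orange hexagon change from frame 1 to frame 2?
-2.3

Distance in frame 1: 5.3. Distance in frame 2: 3.0.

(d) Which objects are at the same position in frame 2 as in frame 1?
the pink star, the red star, the orange square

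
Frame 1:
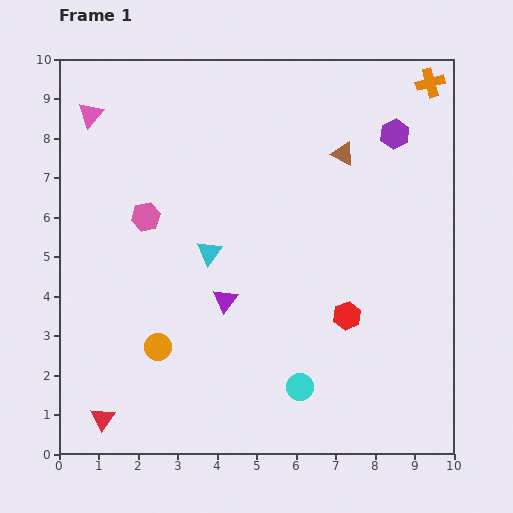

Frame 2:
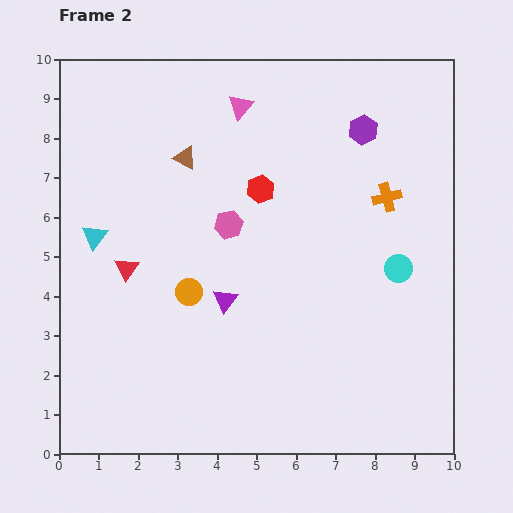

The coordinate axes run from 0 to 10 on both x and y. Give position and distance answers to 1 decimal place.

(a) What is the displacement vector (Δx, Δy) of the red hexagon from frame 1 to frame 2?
(-2.2, 3.2)

The red hexagon was at (7.3, 3.5) in frame 1 and (5.1, 6.7) in frame 2.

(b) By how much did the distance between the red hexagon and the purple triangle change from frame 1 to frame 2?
-0.2

Distance in frame 1: 3.1. Distance in frame 2: 2.9.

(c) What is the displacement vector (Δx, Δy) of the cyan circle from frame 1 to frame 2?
(2.5, 3.0)

The cyan circle was at (6.1, 1.7) in frame 1 and (8.6, 4.7) in frame 2.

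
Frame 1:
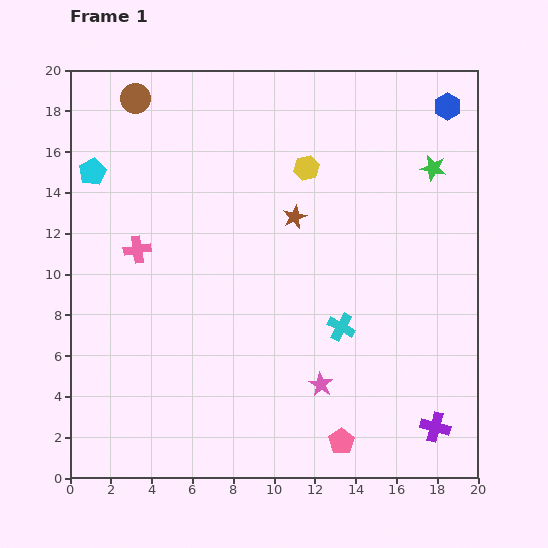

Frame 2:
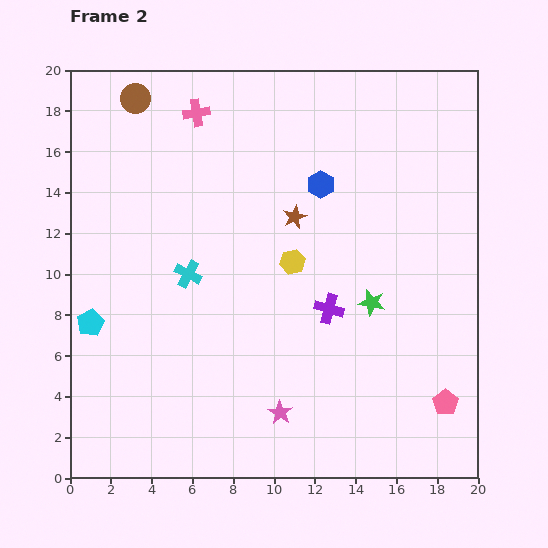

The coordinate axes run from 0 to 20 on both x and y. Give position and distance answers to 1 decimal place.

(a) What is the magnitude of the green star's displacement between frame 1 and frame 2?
7.2

The green star moved from (17.8, 15.2) to (14.8, 8.6), a distance of √(3.0² + 6.6²) ≈ 7.2.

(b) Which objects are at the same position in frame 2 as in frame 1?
the brown star, the brown circle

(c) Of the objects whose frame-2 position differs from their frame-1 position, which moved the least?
the pink star

(moved 2.4)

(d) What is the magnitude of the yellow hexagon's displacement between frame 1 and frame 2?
4.7

The yellow hexagon moved from (11.6, 15.2) to (10.9, 10.6), a distance of √(0.7² + 4.6²) ≈ 4.7.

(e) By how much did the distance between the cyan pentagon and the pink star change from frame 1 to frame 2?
-5.0

Distance in frame 1: 15.3. Distance in frame 2: 10.3.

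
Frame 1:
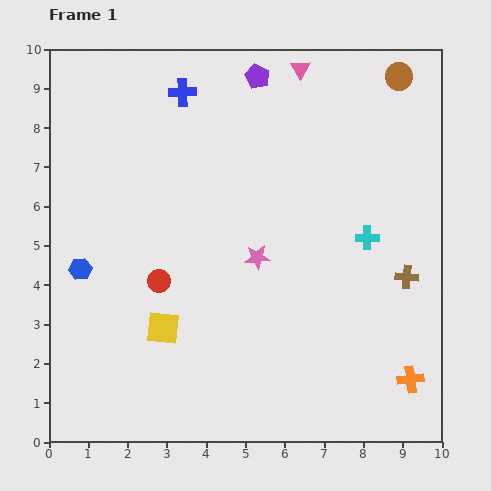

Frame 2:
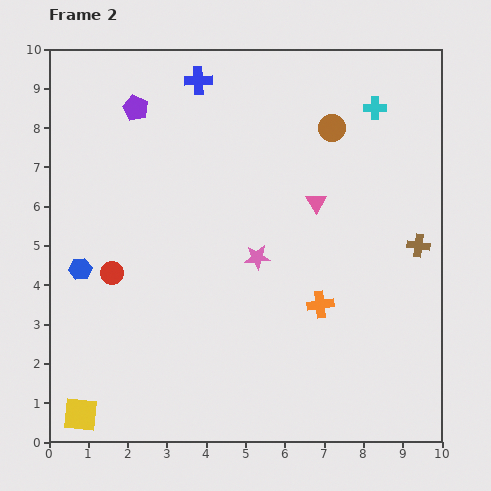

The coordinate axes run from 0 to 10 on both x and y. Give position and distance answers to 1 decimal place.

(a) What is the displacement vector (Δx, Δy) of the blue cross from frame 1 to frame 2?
(0.4, 0.3)

The blue cross was at (3.4, 8.9) in frame 1 and (3.8, 9.2) in frame 2.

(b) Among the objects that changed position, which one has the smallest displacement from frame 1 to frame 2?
the blue cross

(moved 0.5)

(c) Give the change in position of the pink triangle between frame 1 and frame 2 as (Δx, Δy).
(0.4, -3.4)

The pink triangle was at (6.4, 9.5) in frame 1 and (6.8, 6.1) in frame 2.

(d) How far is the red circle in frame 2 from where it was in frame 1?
1.2

The red circle moved from (2.8, 4.1) to (1.6, 4.3), a distance of √(1.2² + 0.2²) ≈ 1.2.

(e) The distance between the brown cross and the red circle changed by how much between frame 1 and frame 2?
+1.5

Distance in frame 1: 6.3. Distance in frame 2: 7.8.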